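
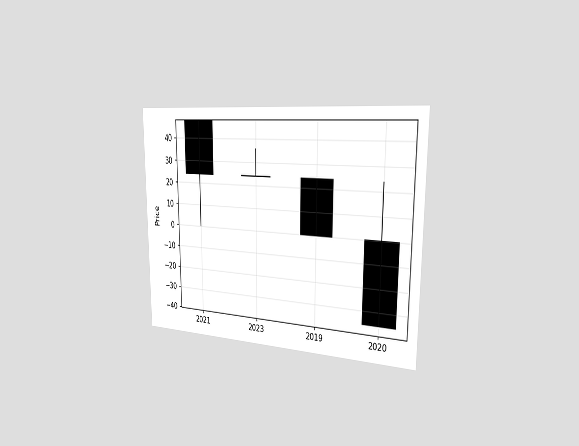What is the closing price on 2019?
The chart is viewed slightly from the right. The 2019 candle closes at 0.

0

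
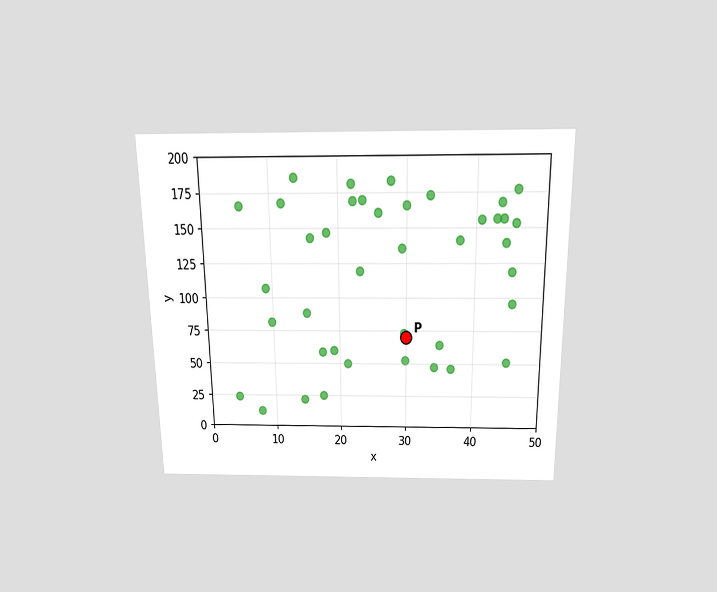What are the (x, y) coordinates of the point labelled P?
The chart is viewed slightly from above. Following the gridlines from P to each axis, P sits at (30, 70).

(30, 70)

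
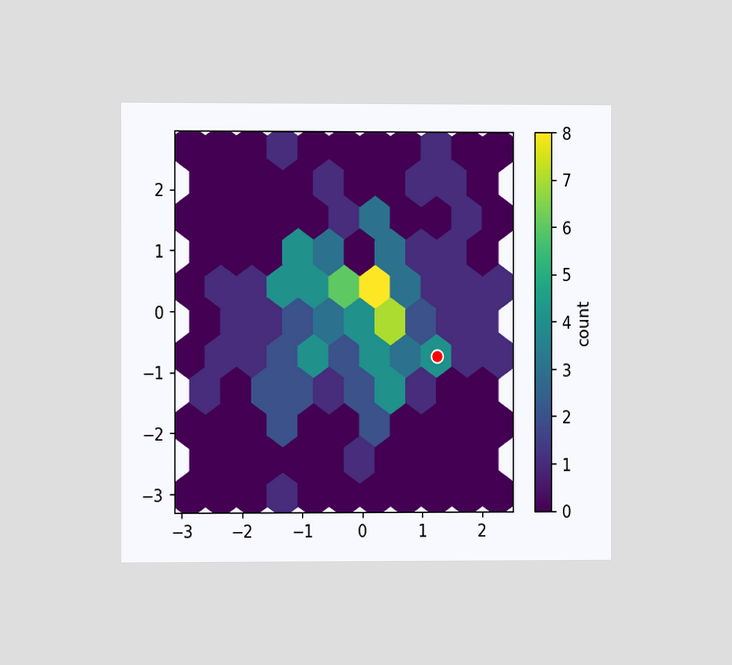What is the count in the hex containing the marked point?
The chart is viewed at a slight angle. The marked hex reads 4 on the colorbar.

4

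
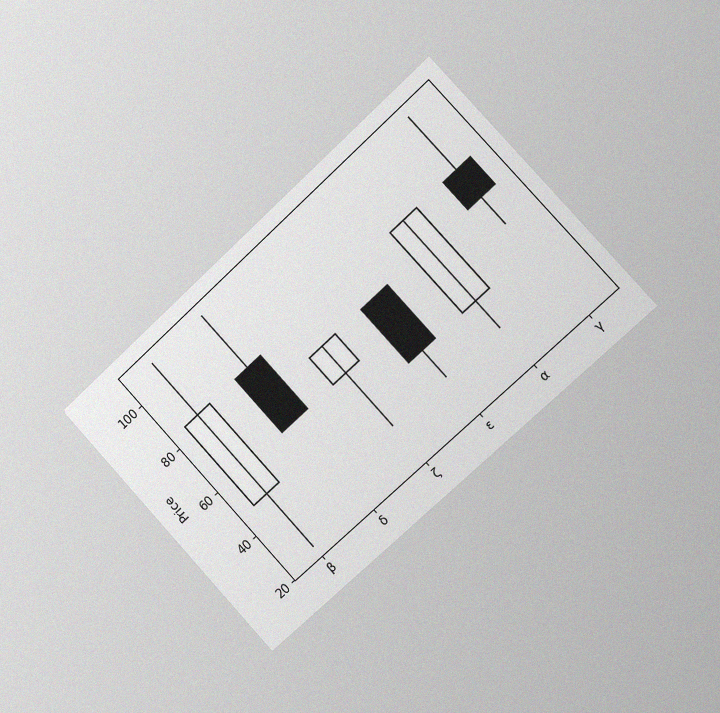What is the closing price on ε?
48

The chart is tilted about 43° counter-clockwise and viewed slightly from the right, with some photo noise. The ε candle closes at 48.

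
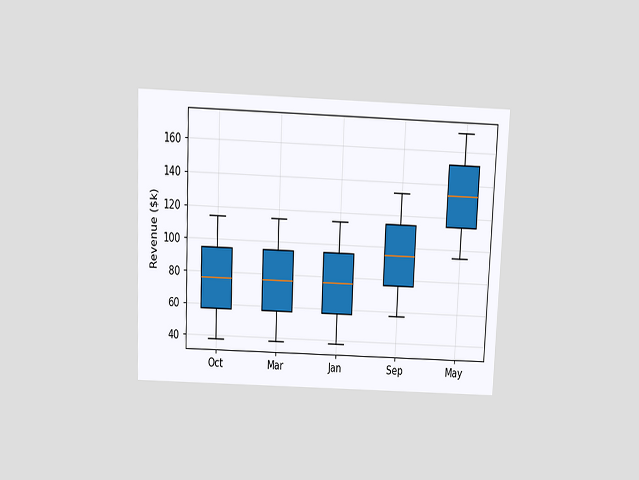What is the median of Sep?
$95k

The chart is tilted about 2° clockwise and viewed slightly from above. The median line in the Sep box sits at $95k.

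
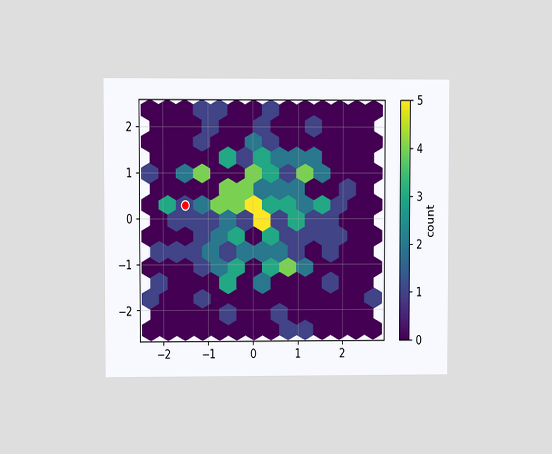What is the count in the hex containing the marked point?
The chart is viewed at a slight angle. The marked hex reads 1 on the colorbar.

1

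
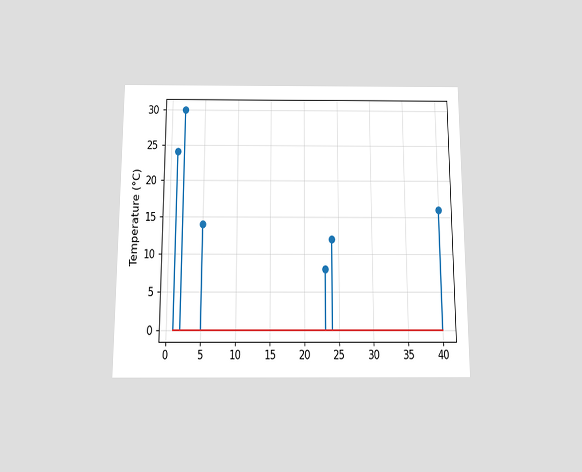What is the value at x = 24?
The chart is viewed slightly from below. The stem at x=24 reaches 12°C.

12°C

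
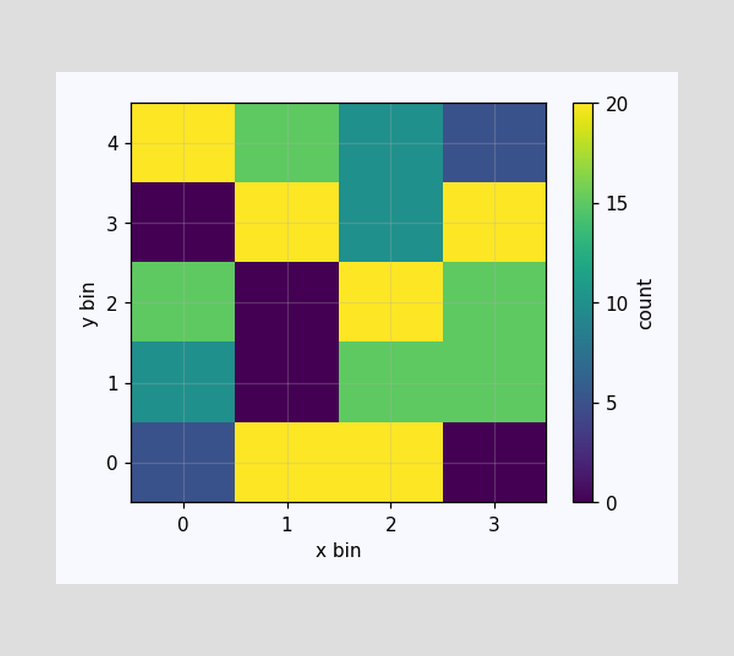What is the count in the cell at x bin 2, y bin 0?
20

Matching the cell (2, 0) against the colorbar gives 20.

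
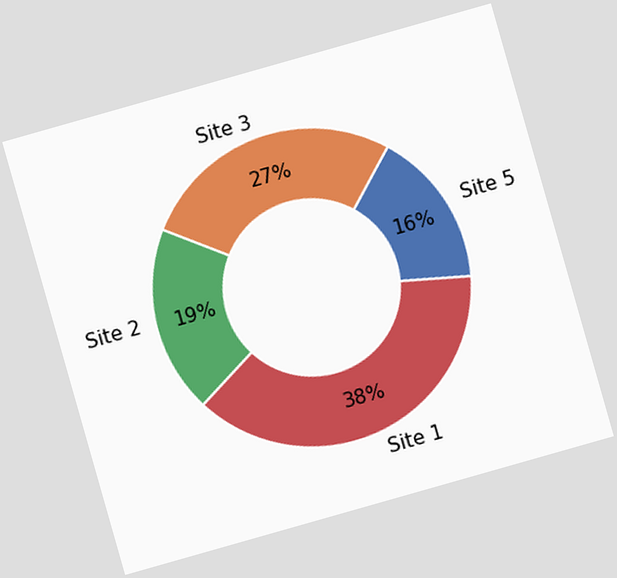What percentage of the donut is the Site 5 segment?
16%

The chart is tilted about 16° counter-clockwise. The Site 5 segment takes up 16% of the ring.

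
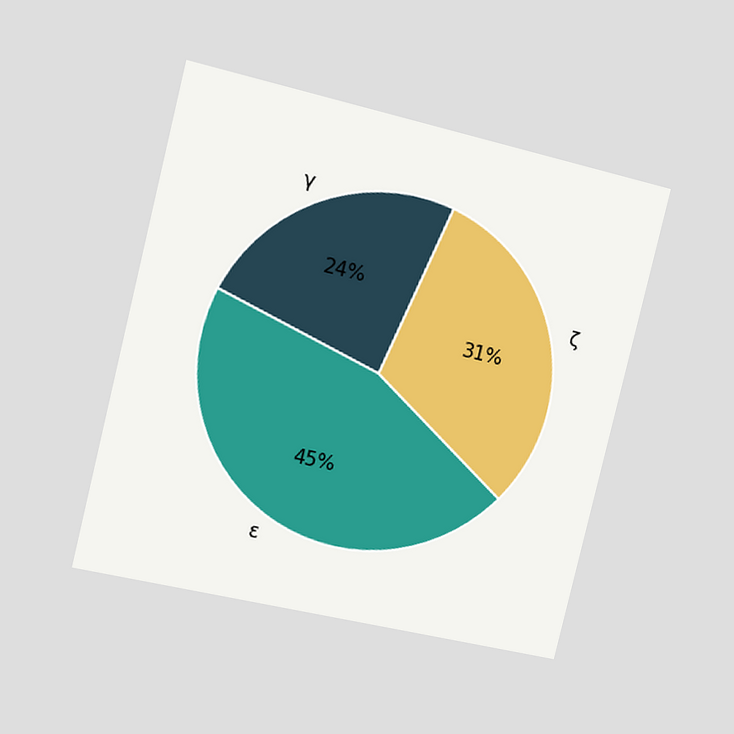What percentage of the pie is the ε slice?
The chart is tilted about 14° clockwise and viewed slightly from the left. The ε slice takes up 45% of the pie.

45%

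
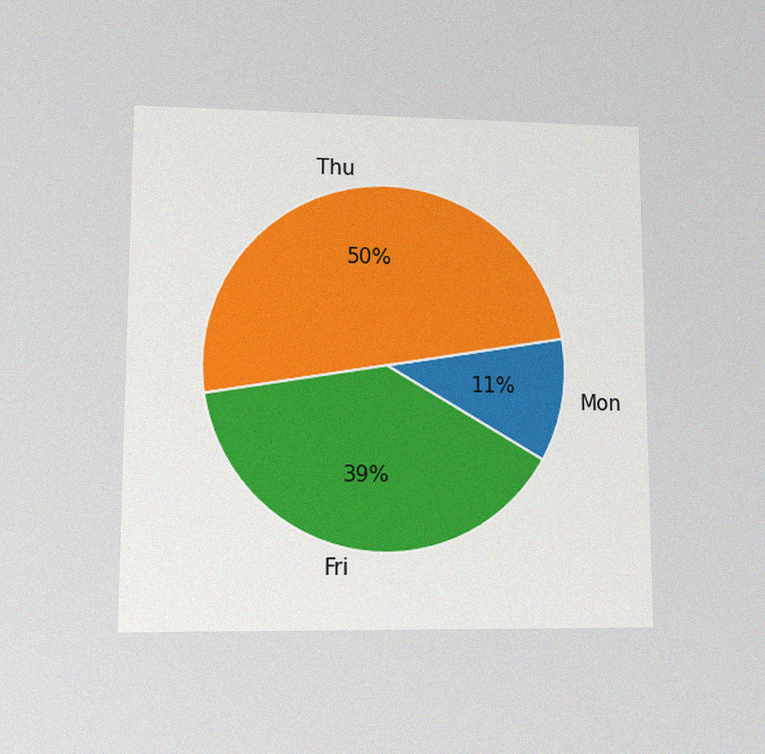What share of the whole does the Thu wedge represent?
50%

The chart is viewed at a slight angle, with some photo noise. The Thu slice takes up 50% of the pie.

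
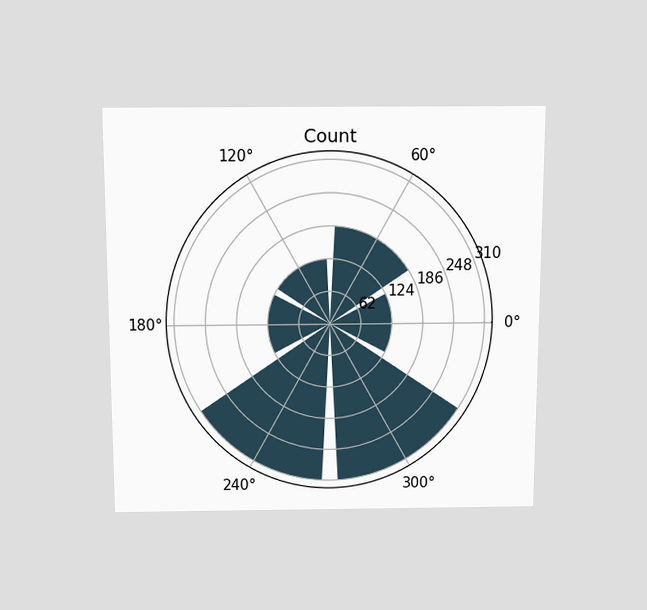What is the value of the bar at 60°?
186

The chart is viewed slightly from above. The bar at 60° reaches 186 on the radial axis.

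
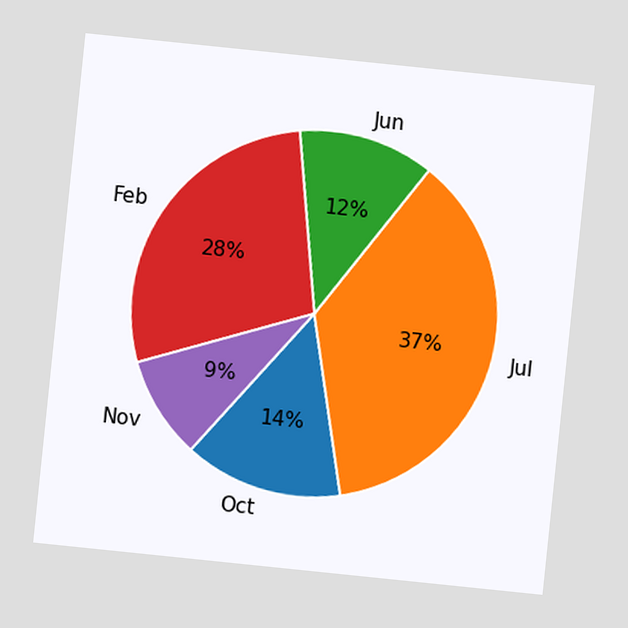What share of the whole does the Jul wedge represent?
The chart is tilted about 6° clockwise. The Jul slice takes up 37% of the pie.

37%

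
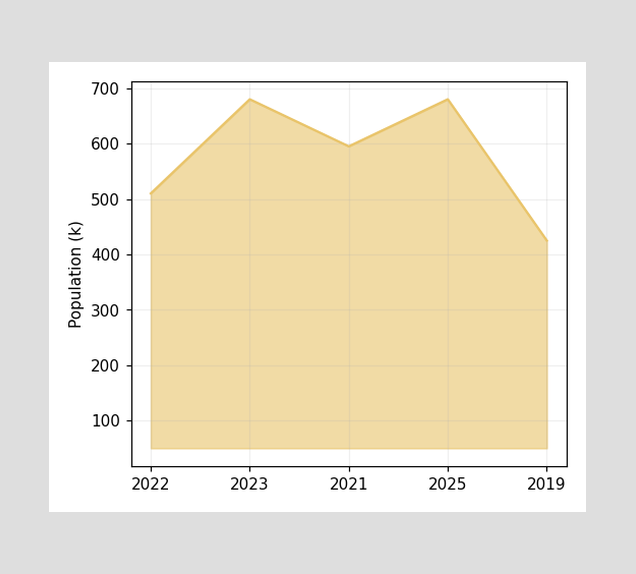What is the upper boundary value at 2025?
At 2025 the upper boundary is at 680k.

680k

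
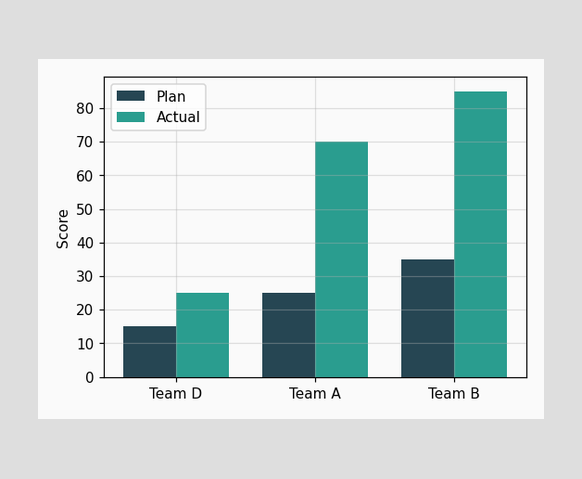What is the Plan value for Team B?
The Plan bar at Team B reaches 35 on the y-axis.

35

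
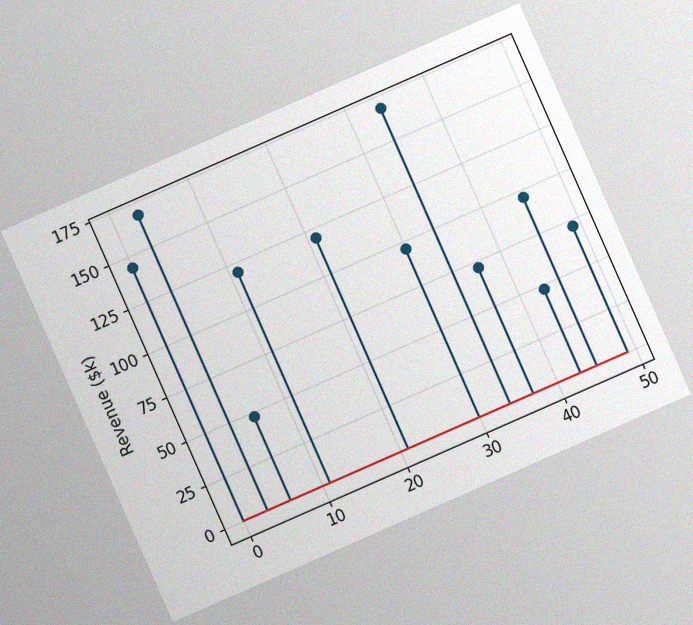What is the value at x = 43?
$48k

The chart is tilted about 24° counter-clockwise, with some photo noise. The stem at x=43 reaches $48k.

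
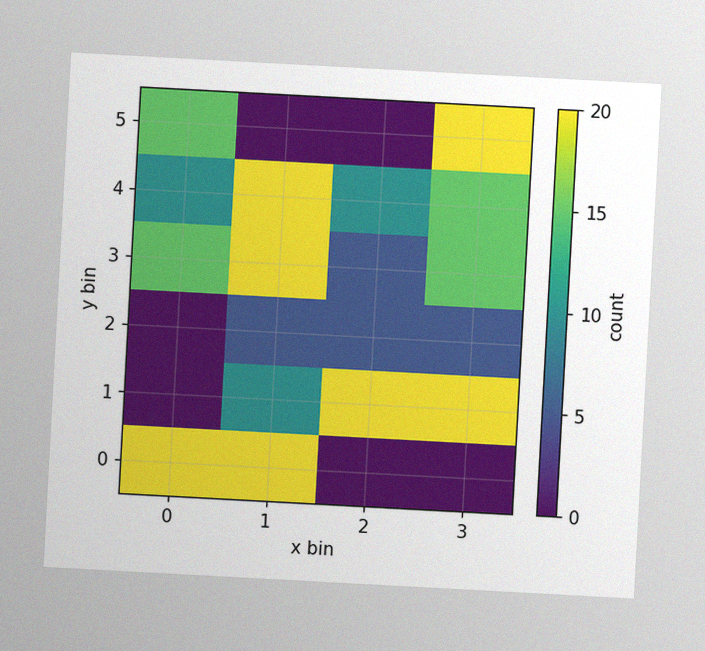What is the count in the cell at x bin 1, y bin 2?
5

The chart is tilted about 3° clockwise, with some photo noise. Matching the cell (1, 2) against the colorbar gives 5.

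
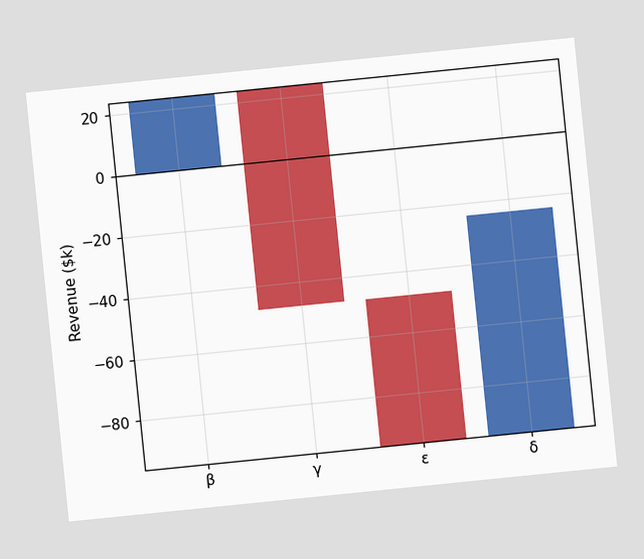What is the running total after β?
$24k

The chart is tilted about 6° counter-clockwise. After β the running total reaches $24k.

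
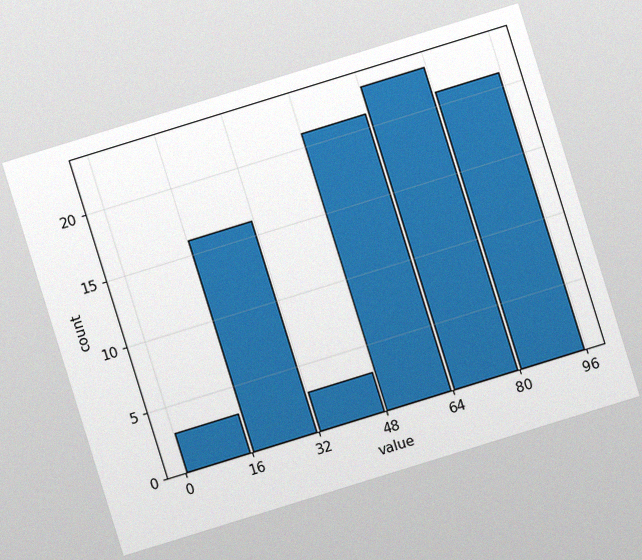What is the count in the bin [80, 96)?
The chart is tilted about 17° counter-clockwise, with some photo noise. The [80, 96) bin has height 21.

21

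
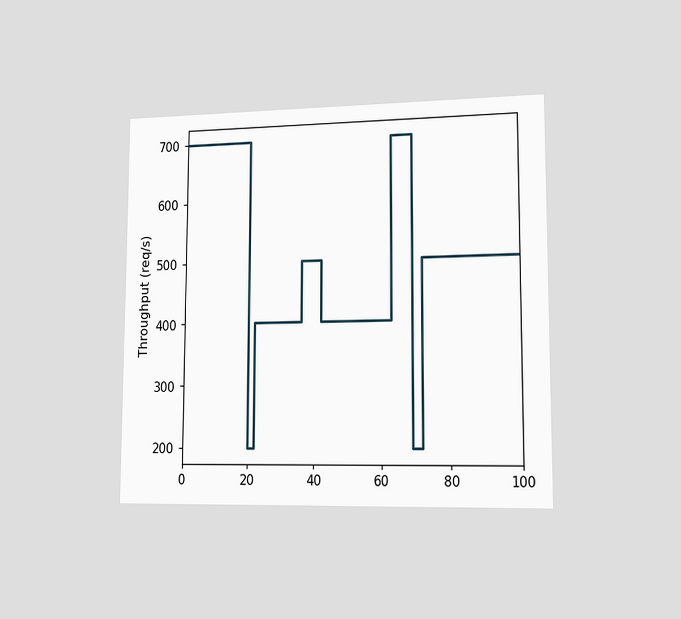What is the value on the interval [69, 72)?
The chart is viewed slightly from the right. On [69, 72) the step sits at 200req/s.

200req/s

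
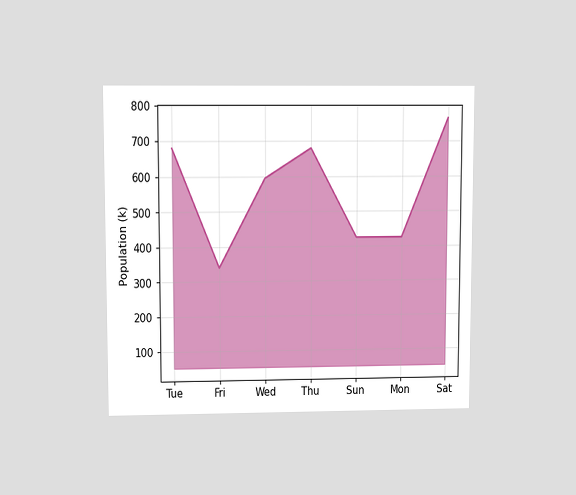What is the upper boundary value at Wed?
595k

The chart is viewed slightly from above. At Wed the upper boundary is at 595k.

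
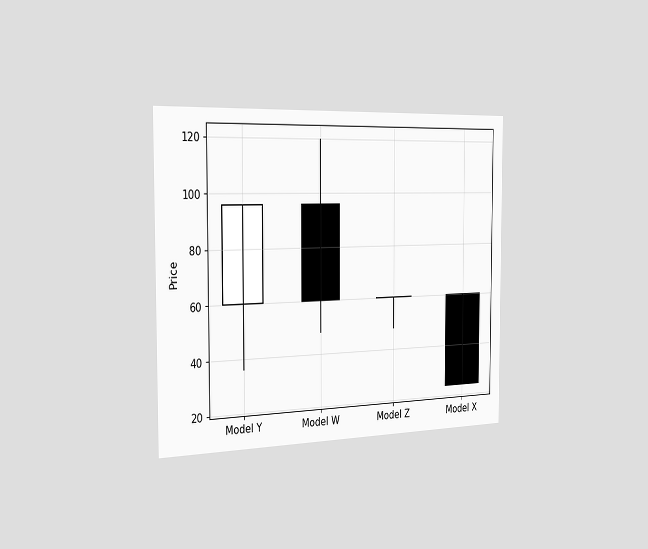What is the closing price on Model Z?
The chart is viewed slightly from the left. The Model Z candle closes at 60.

60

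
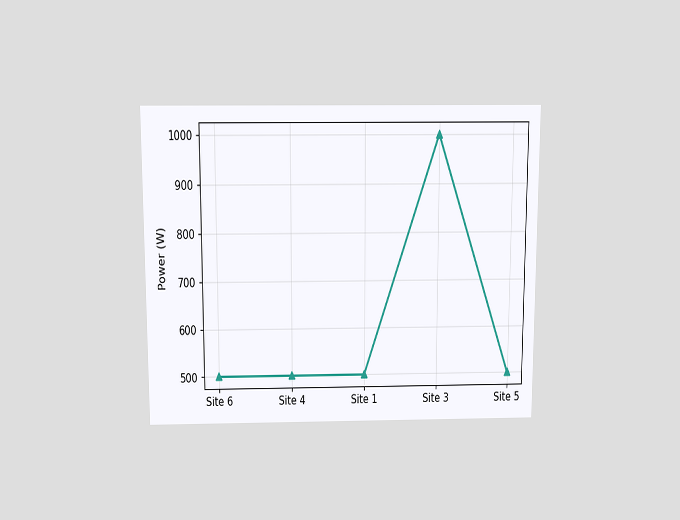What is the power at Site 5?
The chart is viewed slightly from above. At Site 5, the line is at 500W.

500W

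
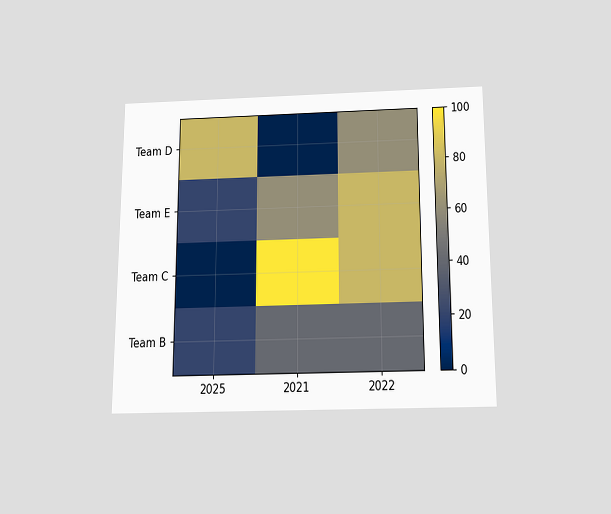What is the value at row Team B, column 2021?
40

The chart is viewed slightly from below. Matching cell (Team B, 2021) against the colorbar gives 40.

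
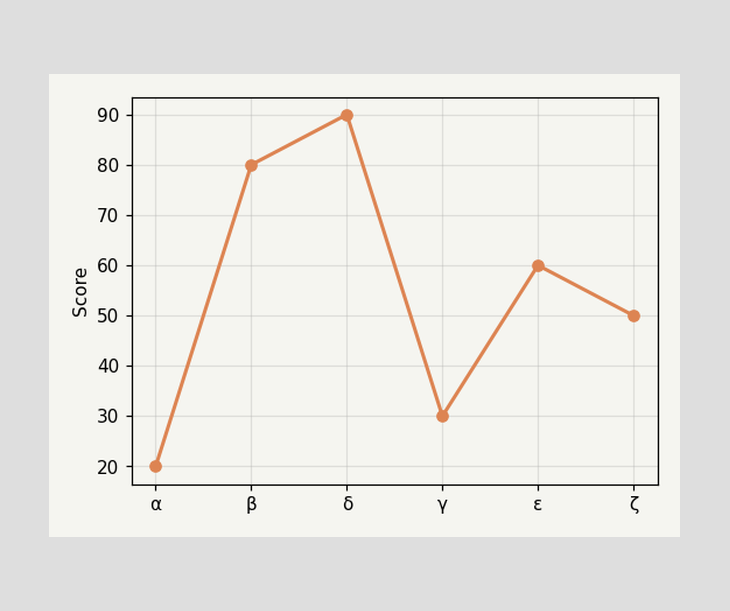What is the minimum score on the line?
20

The lowest point is at α, and reading across to the y-axis gives 20.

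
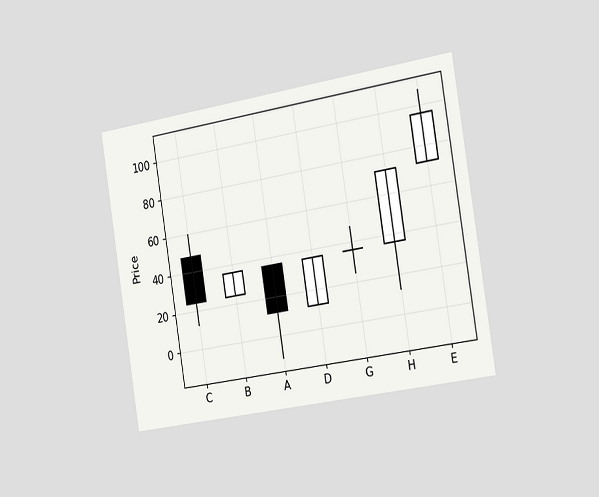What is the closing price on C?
The chart is tilted about 9° counter-clockwise and viewed slightly from the right. The C candle closes at 24.

24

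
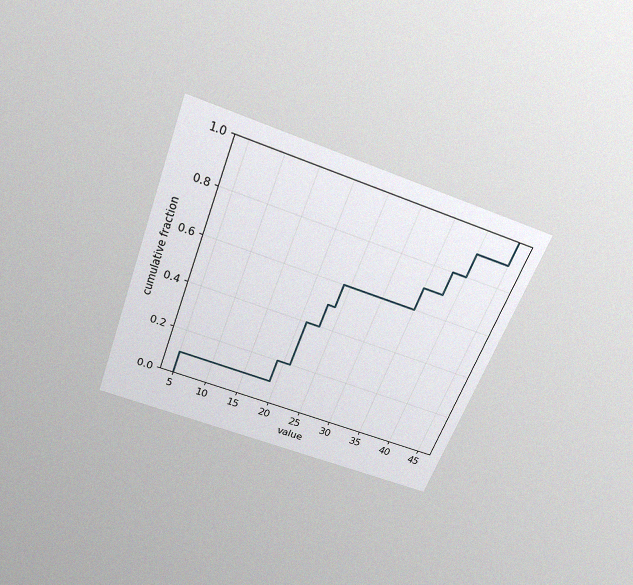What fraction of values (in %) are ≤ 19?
20%

The chart is tilted about 21° clockwise and viewed slightly from above, with some photo noise. At x=19 the ECDF step is at 20%.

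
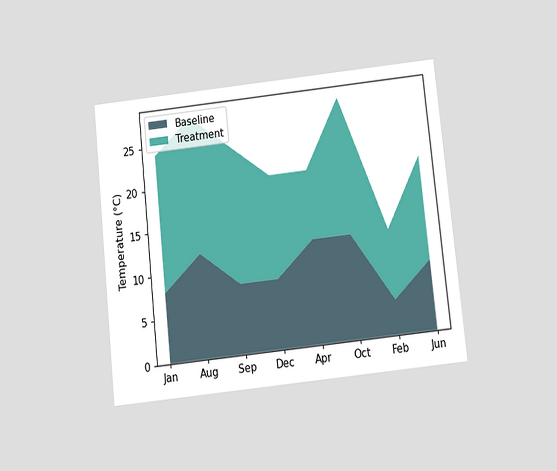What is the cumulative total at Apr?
20°C

The chart is tilted about 6° counter-clockwise and viewed slightly from below. The stacked total at Apr reaches 20°C.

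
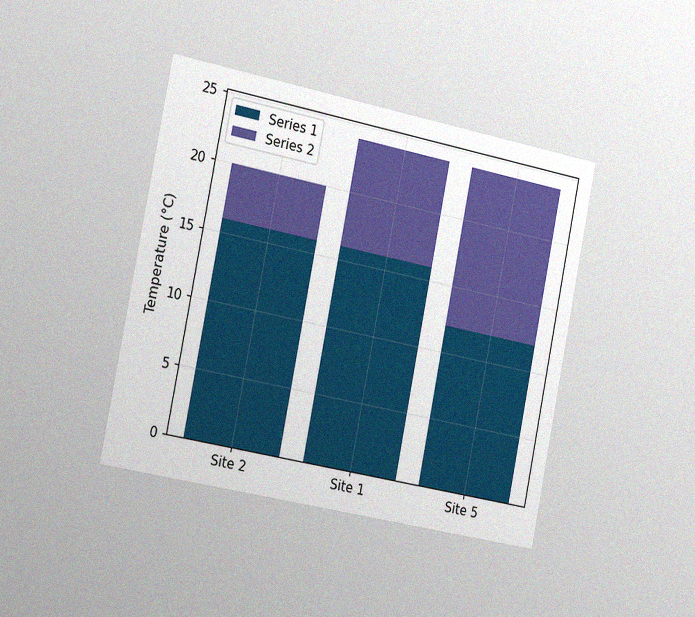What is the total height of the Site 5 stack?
The chart is tilted about 11° clockwise and viewed slightly from the left, with some photo noise. The Site 5 stack's top reaches 24°C on the y-axis.

24°C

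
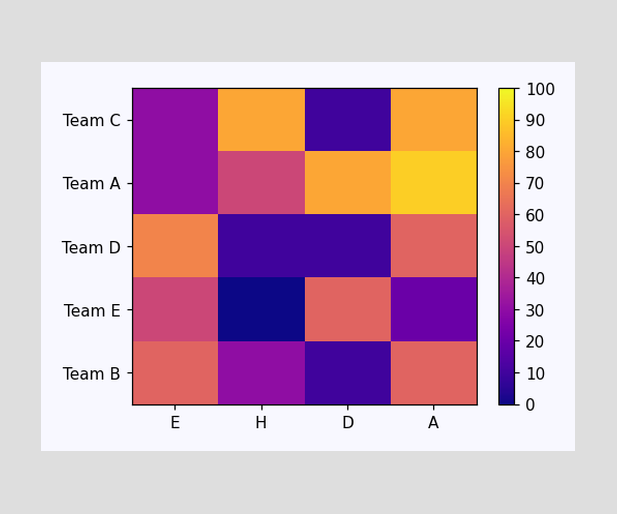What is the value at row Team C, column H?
Matching cell (Team C, H) against the colorbar gives 80.

80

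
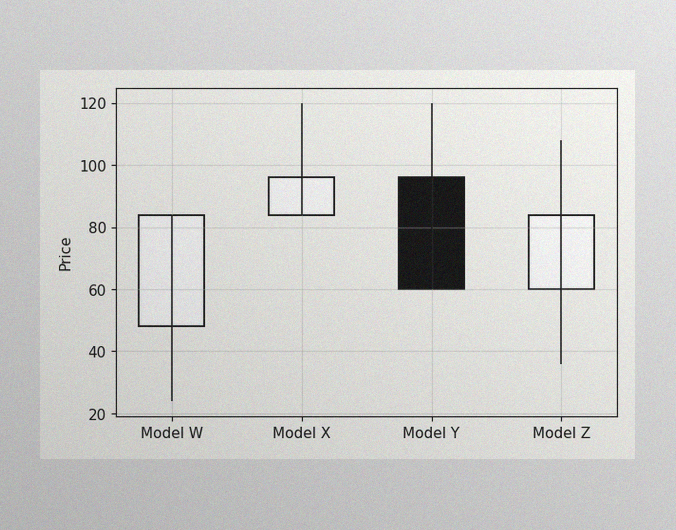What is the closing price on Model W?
The image has some photo noise and uneven lighting. The Model W candle closes at 84.

84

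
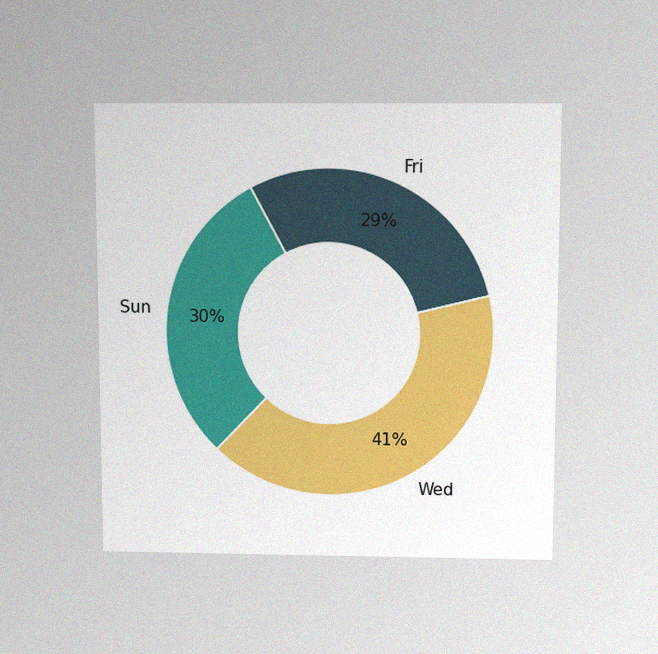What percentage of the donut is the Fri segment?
29%

The chart is viewed slightly from above, with some photo noise. The Fri segment takes up 29% of the ring.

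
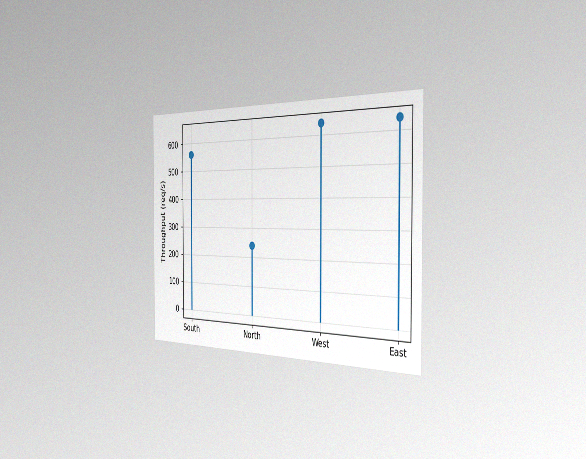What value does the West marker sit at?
640req/s

The chart is viewed slightly from the right, with some photo noise. The West marker sits at 640req/s.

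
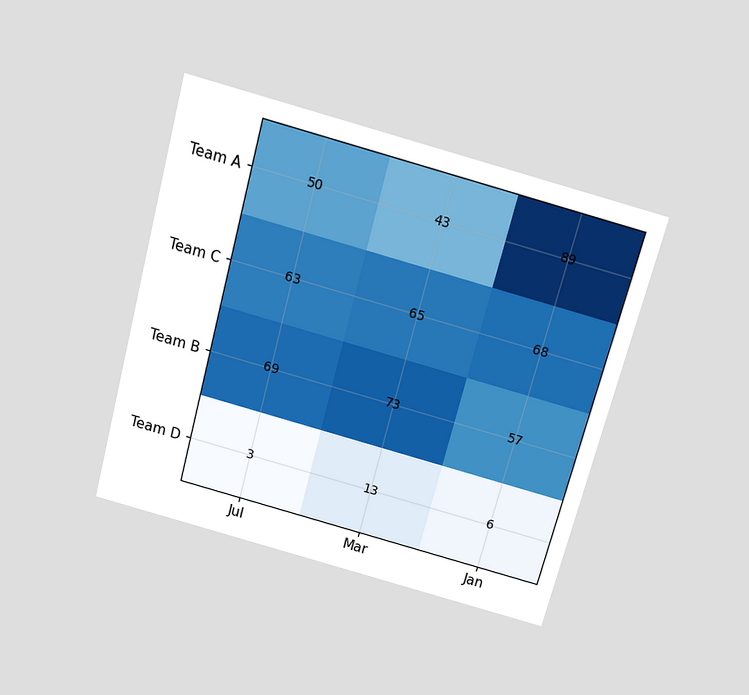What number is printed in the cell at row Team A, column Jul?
50

The chart is tilted about 15° clockwise and viewed slightly from above. The (Team A, Jul) cell reads 50.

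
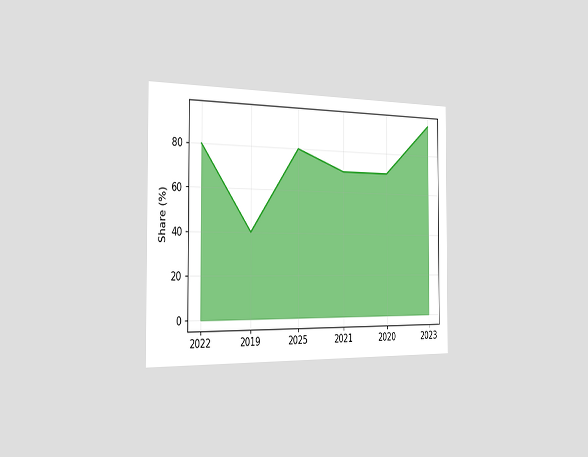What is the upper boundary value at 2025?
80%

The chart is viewed slightly from the left. At 2025 the upper boundary is at 80%.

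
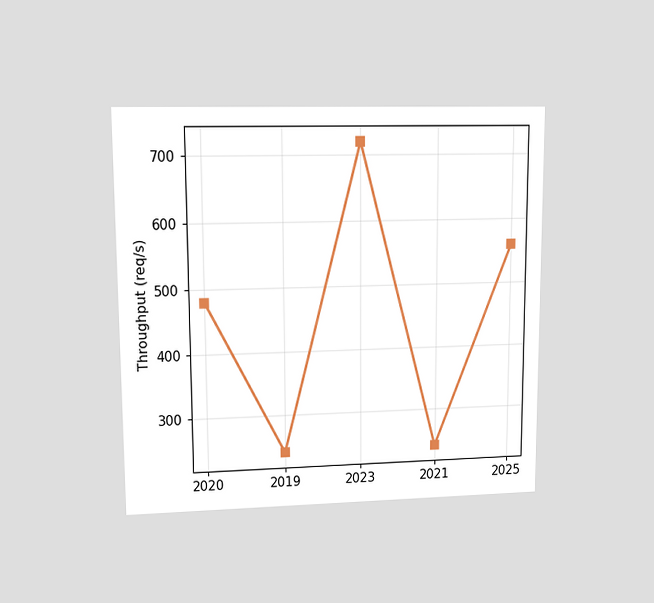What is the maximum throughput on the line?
720req/s

The chart is viewed at a slight angle. The highest point is at 2023, and reading across to the y-axis gives 720req/s.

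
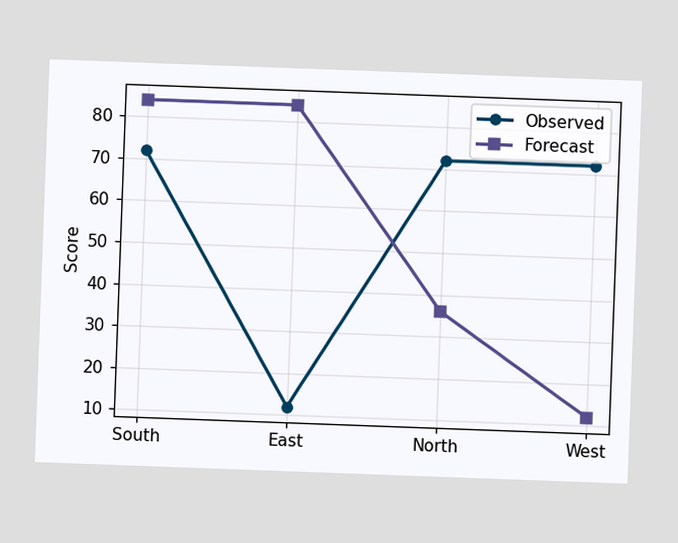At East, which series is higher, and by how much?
The chart is tilted about 2° clockwise. At East, Forecast sits above the other line by 72.

Forecast, by 72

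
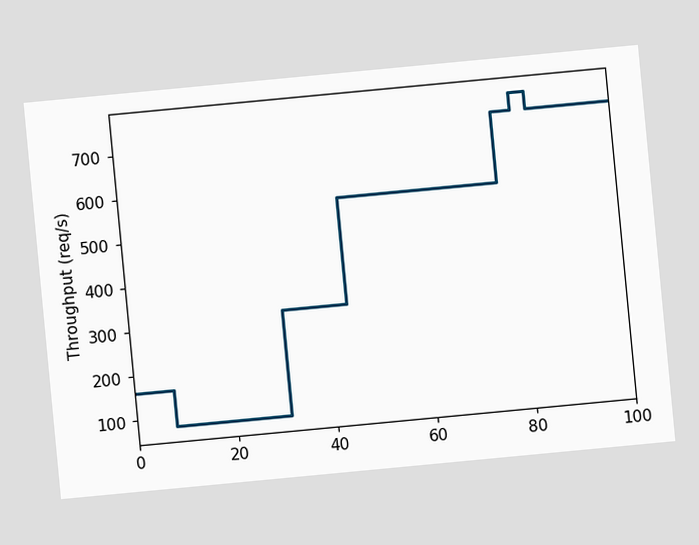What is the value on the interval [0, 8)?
160req/s

The chart is tilted about 5° counter-clockwise. On [0, 8) the step sits at 160req/s.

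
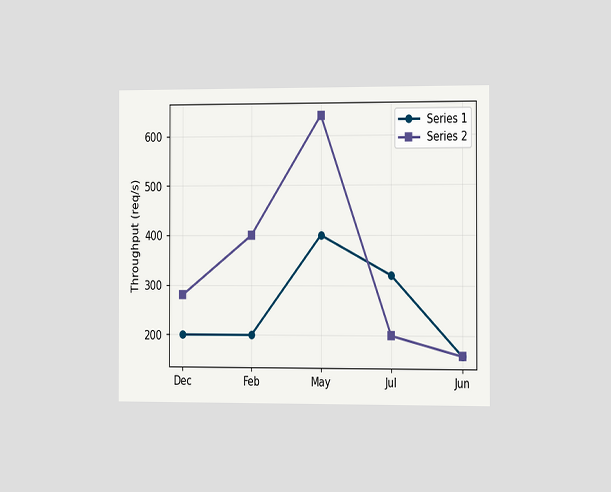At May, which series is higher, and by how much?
The chart is viewed slightly from the right. At May, Series 2 sits above the other line by 240req/s.

Series 2, by 240req/s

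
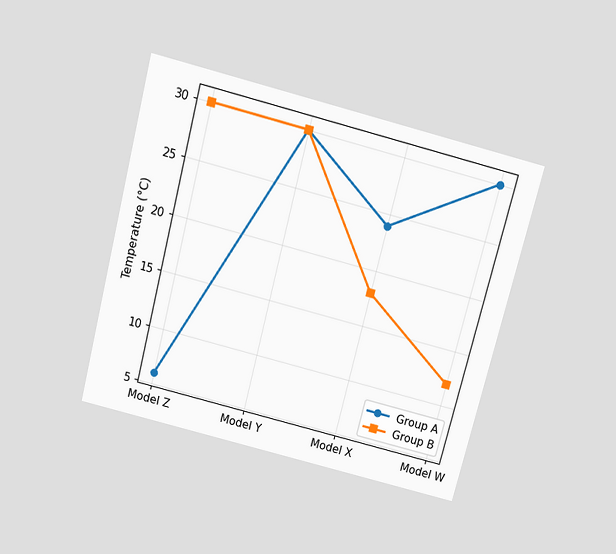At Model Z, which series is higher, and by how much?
The chart is tilted about 14° clockwise and viewed slightly from above. At Model Z, Group B sits above the other line by 24°C.

Group B, by 24°C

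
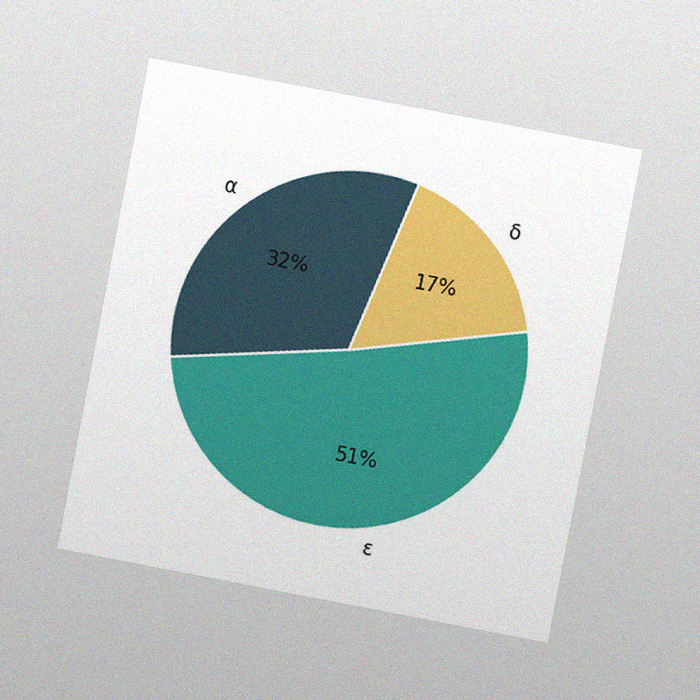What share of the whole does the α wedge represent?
The chart is tilted about 11° clockwise and viewed at a slight angle, with some photo noise. The α slice takes up 32% of the pie.

32%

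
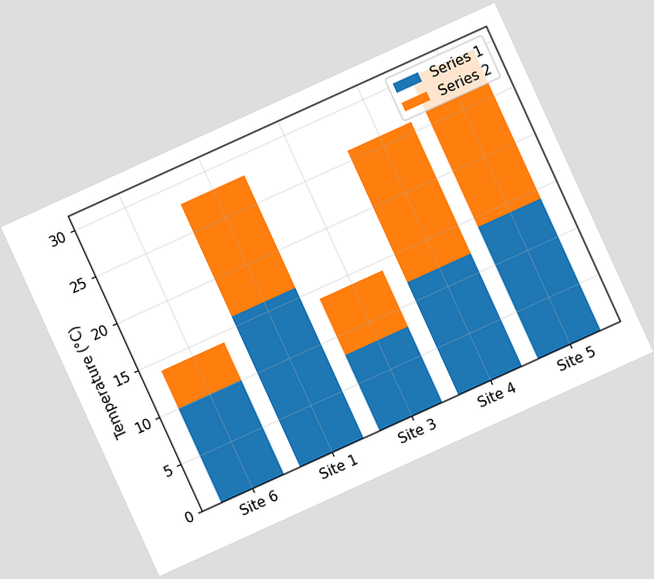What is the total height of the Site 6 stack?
The chart is tilted about 24° counter-clockwise. The Site 6 stack's top reaches 14°C on the y-axis.

14°C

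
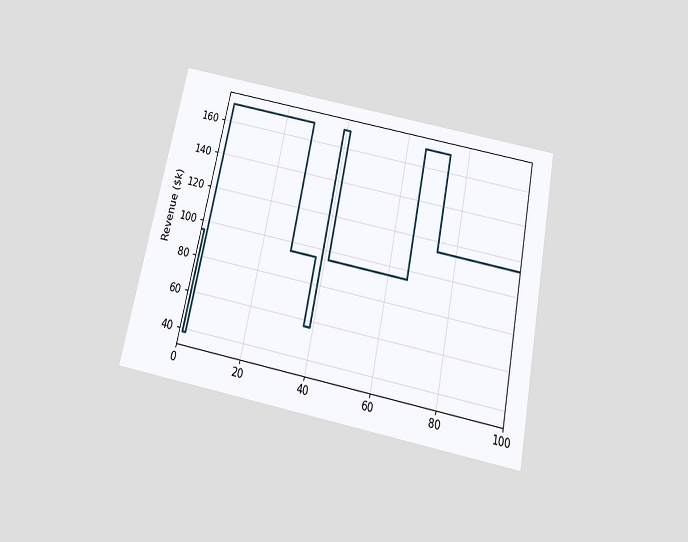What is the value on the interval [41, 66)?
The chart is tilted about 12° clockwise and viewed slightly from below. On [41, 66) the step sits at $95k.

$95k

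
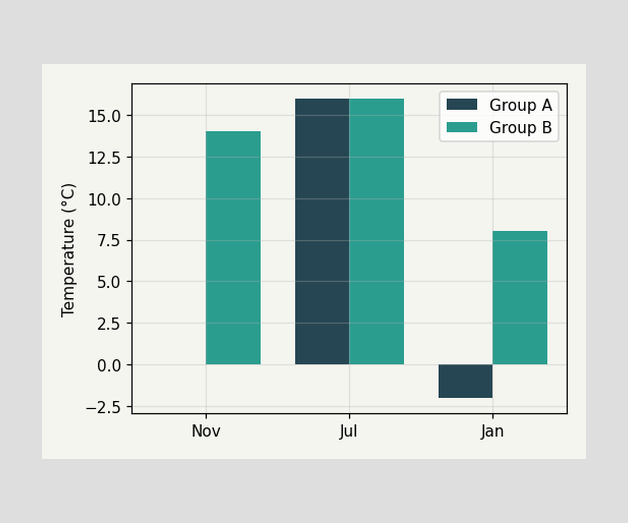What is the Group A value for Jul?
The Group A bar at Jul reaches 16°C on the y-axis.

16°C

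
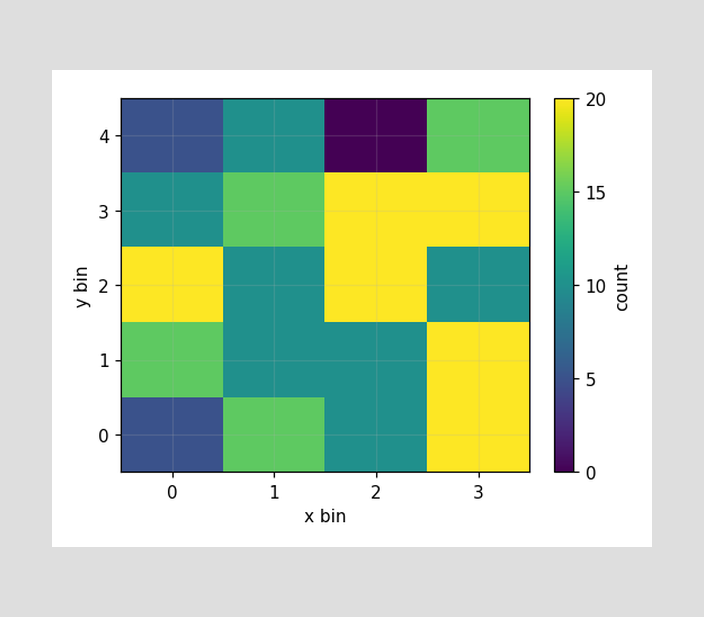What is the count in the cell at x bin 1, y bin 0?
Matching the cell (1, 0) against the colorbar gives 15.

15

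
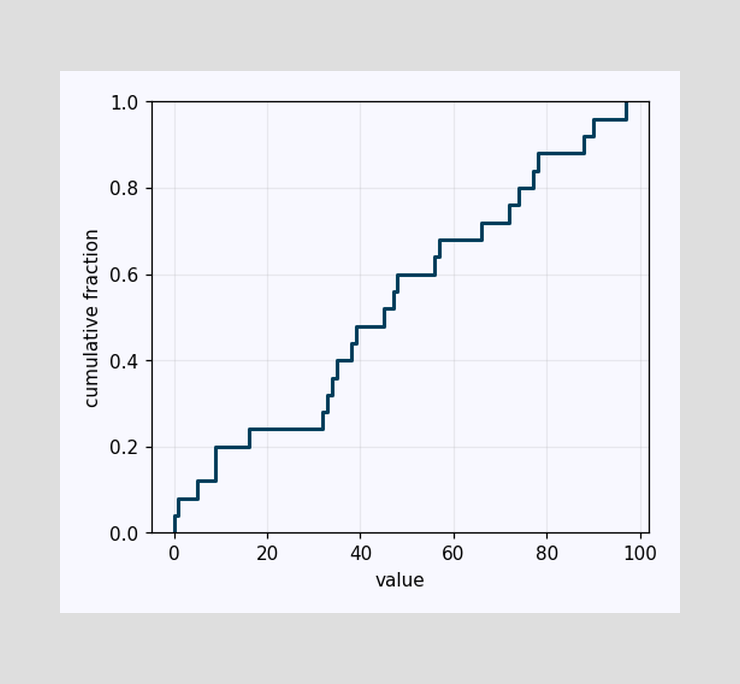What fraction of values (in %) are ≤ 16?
At x=16 the ECDF step is at 24%.

24%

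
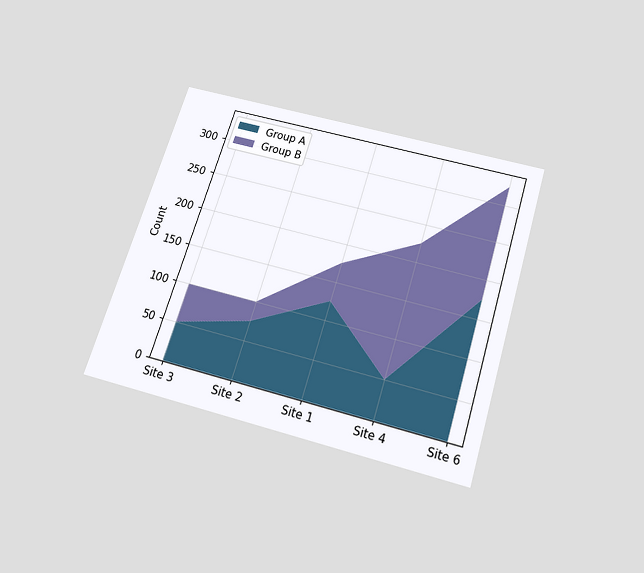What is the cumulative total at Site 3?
The chart is tilted about 17° clockwise and viewed slightly from below. The stacked total at Site 3 reaches 100.

100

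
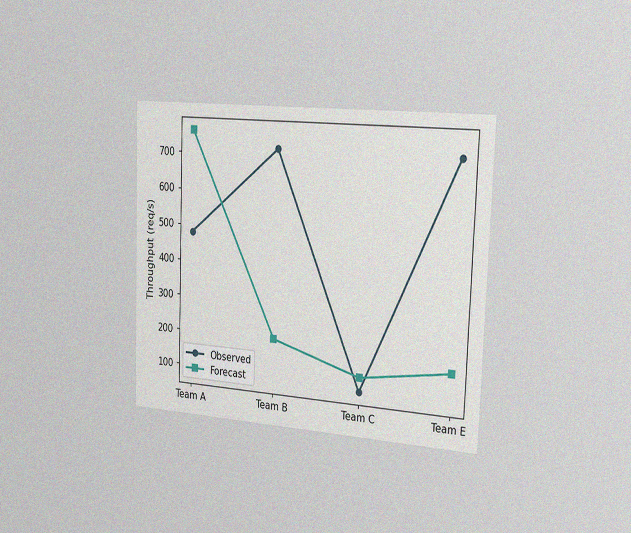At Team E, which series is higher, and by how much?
The chart is tilted about 2° clockwise and viewed slightly from the right, with some photo noise. At Team E, Observed sits above the other line by 560req/s.

Observed, by 560req/s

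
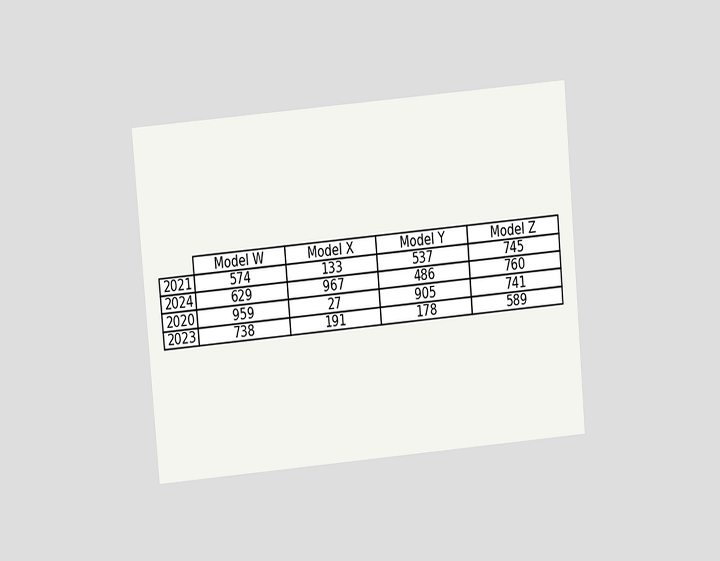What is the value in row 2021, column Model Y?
537

The chart is tilted about 5° counter-clockwise and viewed at a slight angle. The (2021, Model Y) cell reads 537.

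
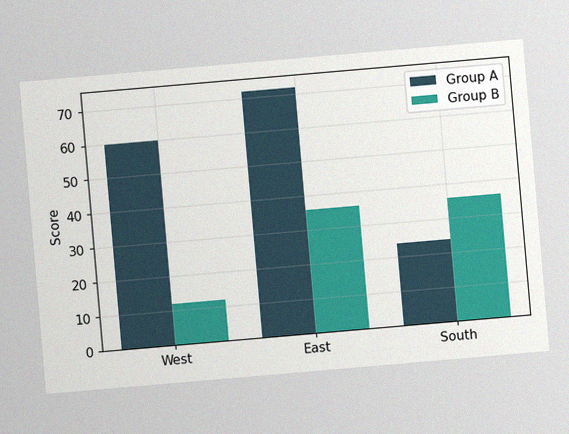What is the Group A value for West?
60

The chart is tilted about 5° counter-clockwise, with some photo noise. The Group A bar at West reaches 60 on the y-axis.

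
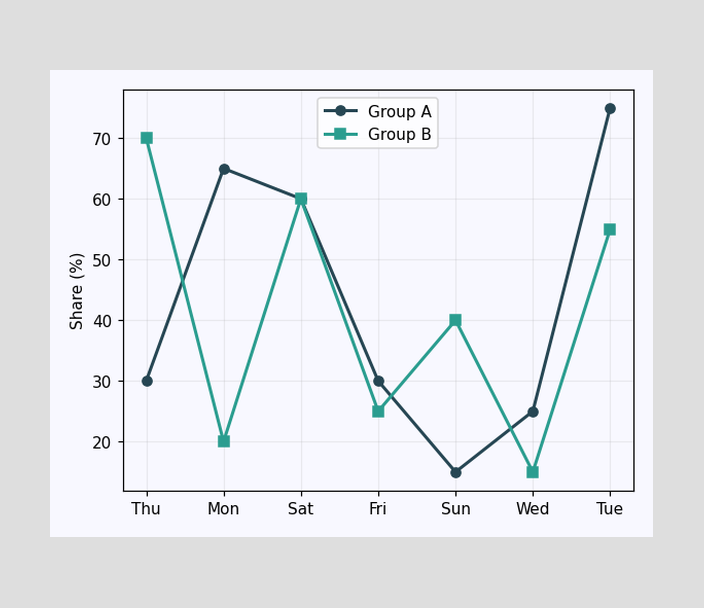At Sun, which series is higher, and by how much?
Group B, by 25%

At Sun, Group B sits above the other line by 25%.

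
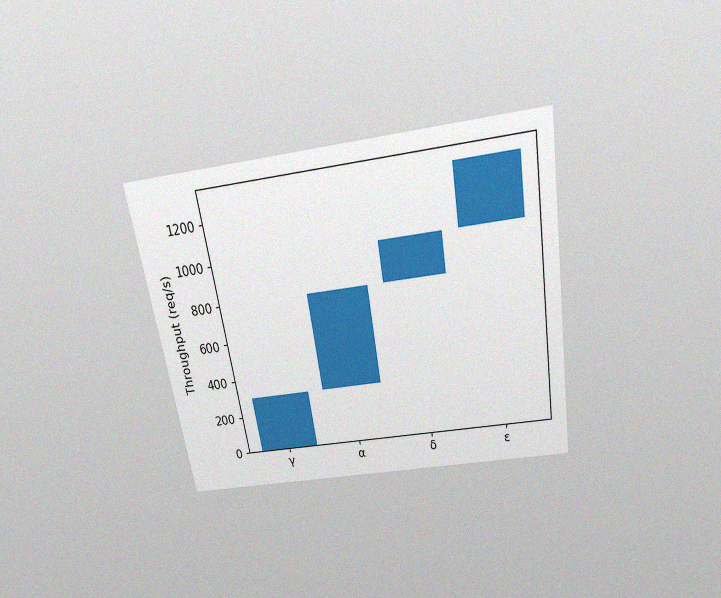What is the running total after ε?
1300req/s

The chart is tilted about 9° counter-clockwise and viewed slightly from above, with some photo noise. After ε the running total reaches 1300req/s.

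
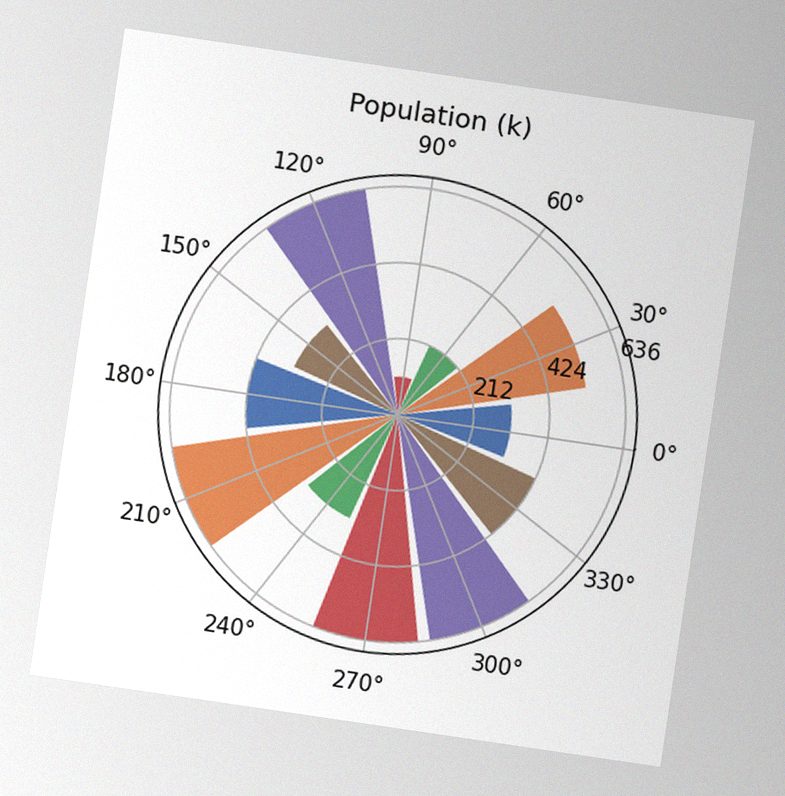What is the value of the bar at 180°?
424k

The chart is tilted about 8° clockwise, with some photo noise. The bar at 180° reaches 424k on the radial axis.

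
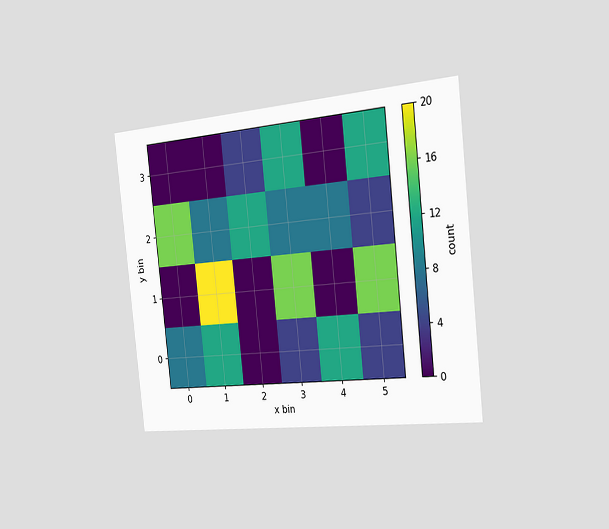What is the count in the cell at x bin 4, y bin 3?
0

The chart is tilted about 6° counter-clockwise and viewed slightly from the right. Matching the cell (4, 3) against the colorbar gives 0.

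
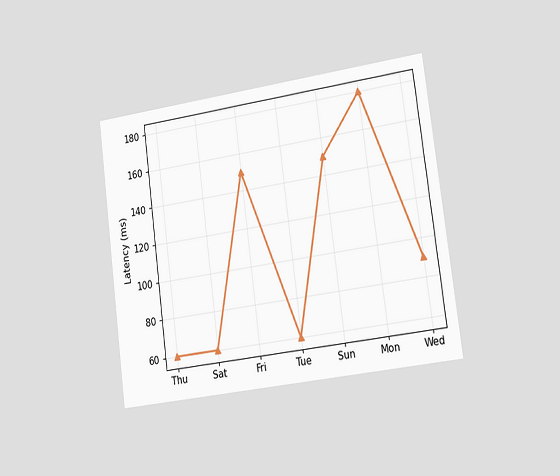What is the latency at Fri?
150ms

The chart is tilted about 7° counter-clockwise and viewed slightly from the right. At Fri, the line is at 150ms.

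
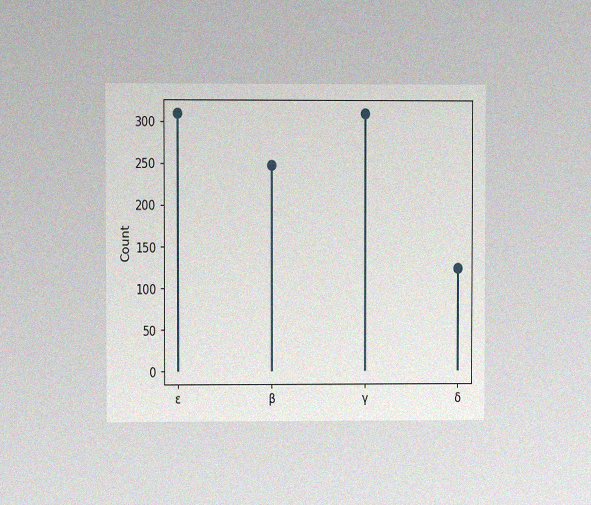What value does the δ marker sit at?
124

The chart is viewed at a slight angle, with some photo noise. The δ marker sits at 124.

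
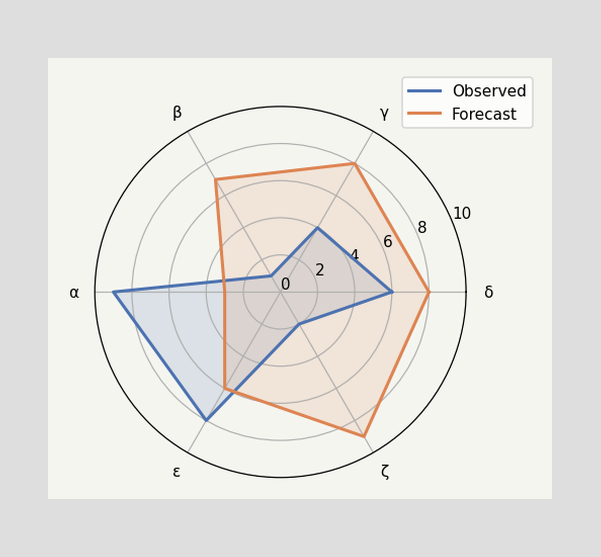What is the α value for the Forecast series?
On the α axis, Forecast reaches 3.

3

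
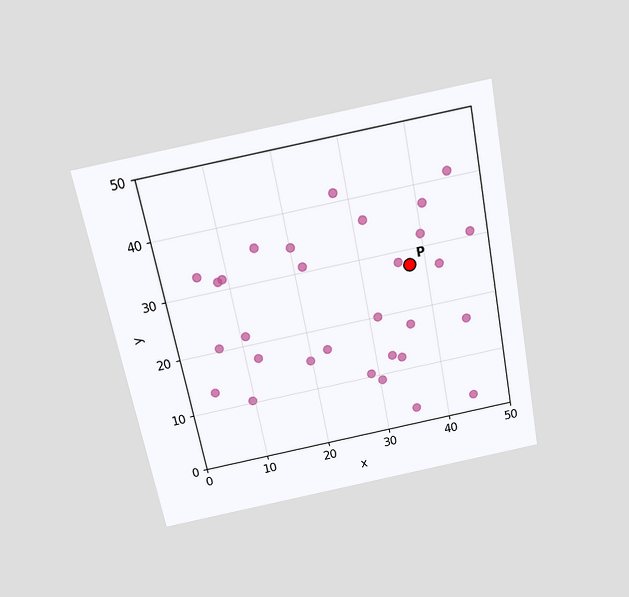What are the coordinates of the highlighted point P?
The chart is tilted about 11° counter-clockwise and viewed slightly from above. Following the gridlines from P to each axis, P sits at (37.5, 27.5).

(37.5, 27.5)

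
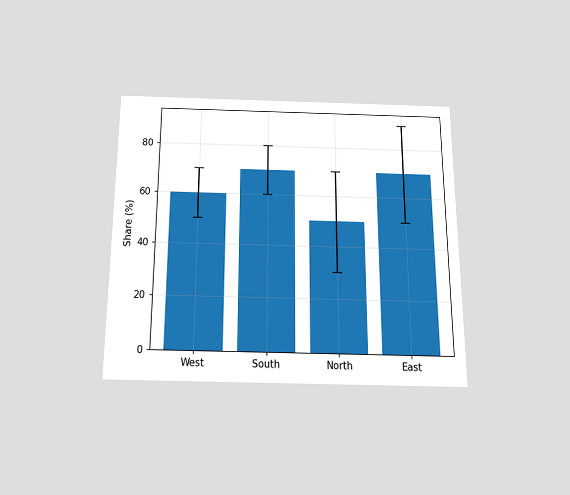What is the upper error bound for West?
The chart is viewed slightly from below. The West bar's upper whisker reaches 70%.

70%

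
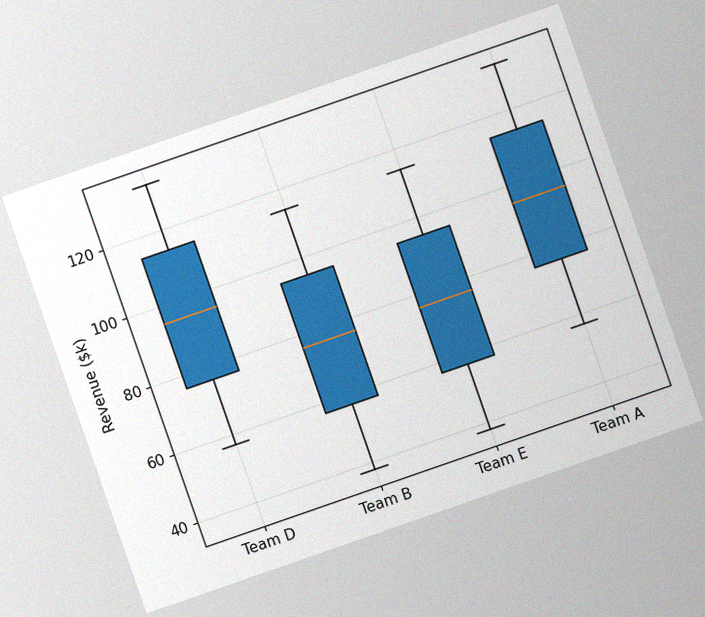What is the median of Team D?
The chart is tilted about 19° counter-clockwise, with some photo noise. The median line in the Team D box sits at $95k.

$95k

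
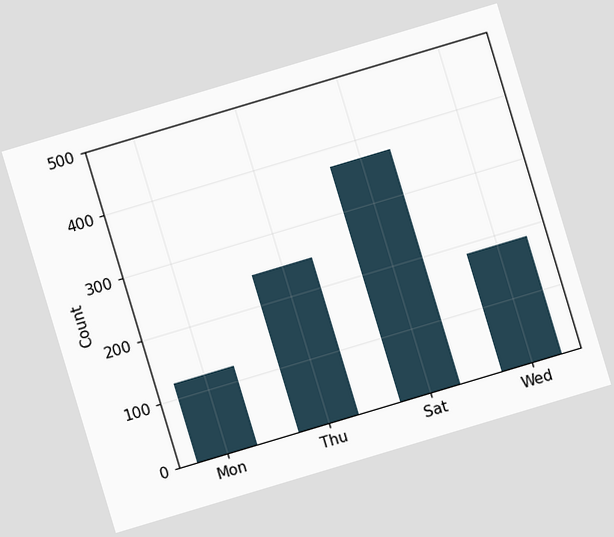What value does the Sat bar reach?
The chart is tilted about 17° counter-clockwise. Reading along the chart's y-axis, the Sat bar reaches 372.

372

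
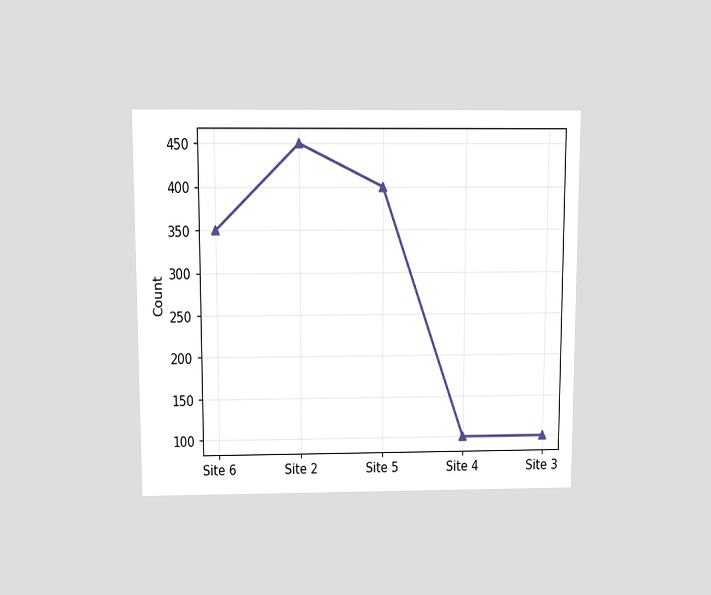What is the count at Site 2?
450

The chart is viewed slightly from above. At Site 2, the line is at 450.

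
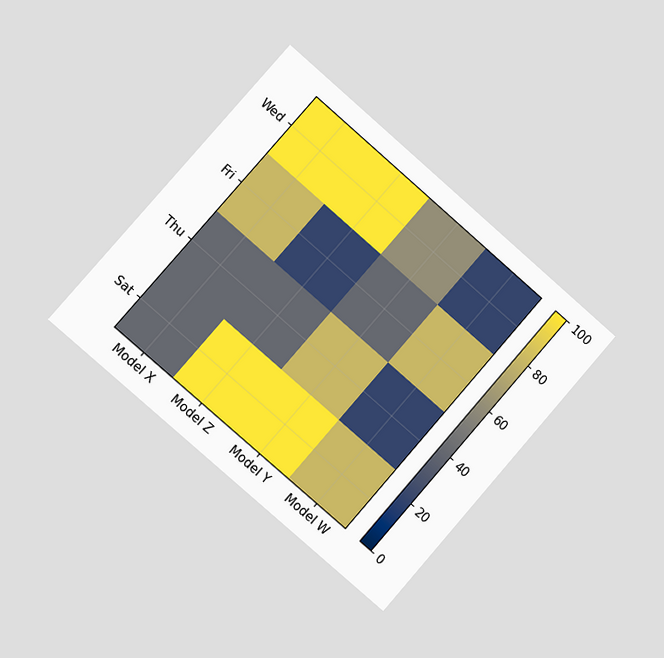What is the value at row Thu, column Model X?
40

The chart is tilted about 41° clockwise and viewed slightly from the left. Matching cell (Thu, Model X) against the colorbar gives 40.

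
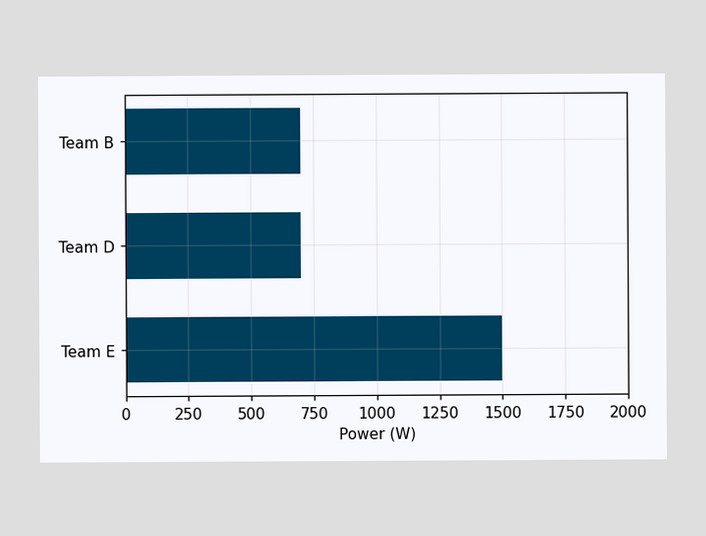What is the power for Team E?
Reading along the chart's x-axis, the Team E bar reaches 1500W.

1500W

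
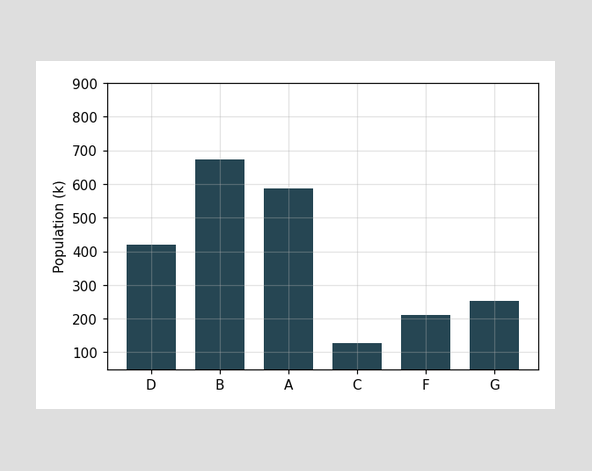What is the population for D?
420k

Reading along the chart's y-axis, the D bar reaches 420k.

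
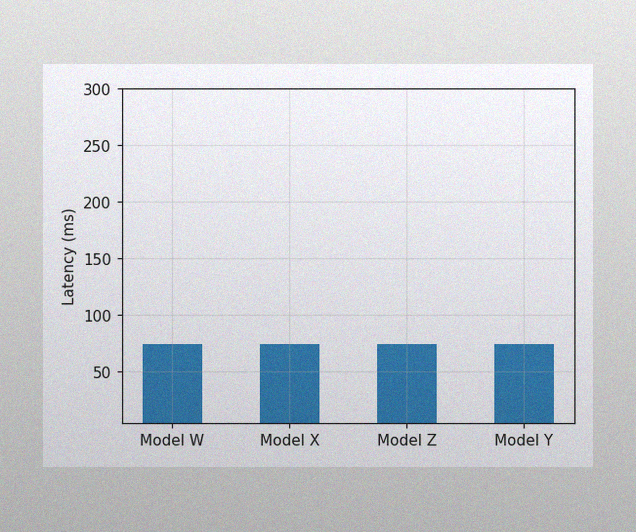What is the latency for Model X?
74ms

The image has some photo noise and uneven lighting. Reading along the chart's y-axis, the Model X bar reaches 74ms.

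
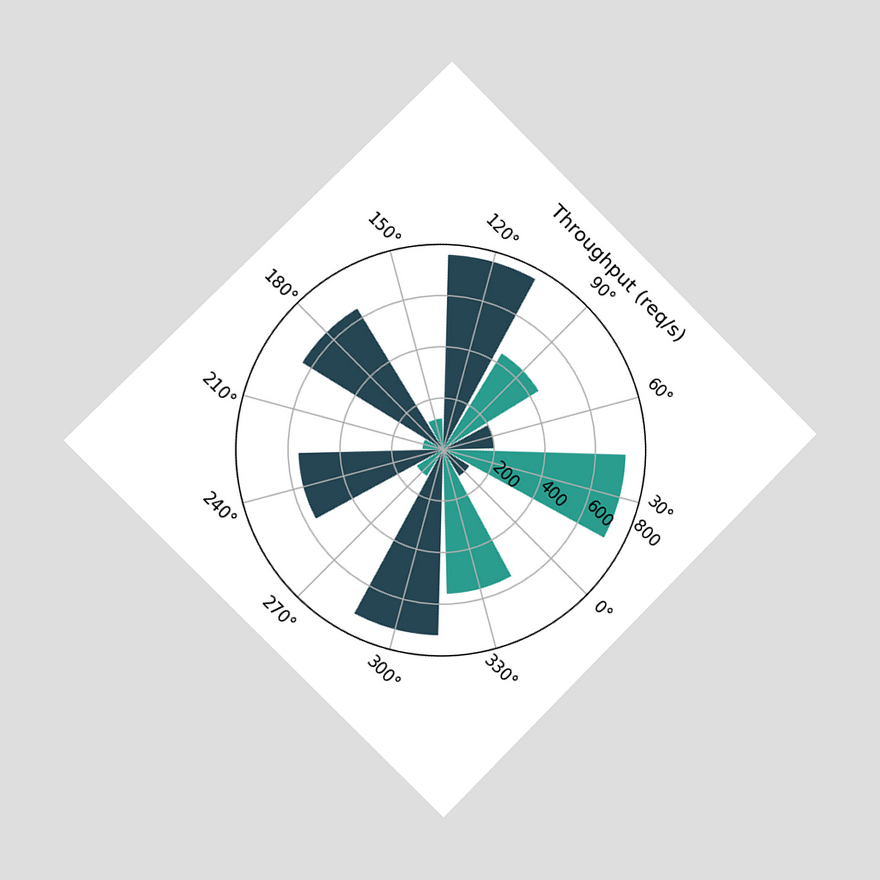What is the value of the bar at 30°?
720req/s

The chart is tilted about 45° clockwise and viewed slightly from the left. The bar at 30° reaches 720req/s on the radial axis.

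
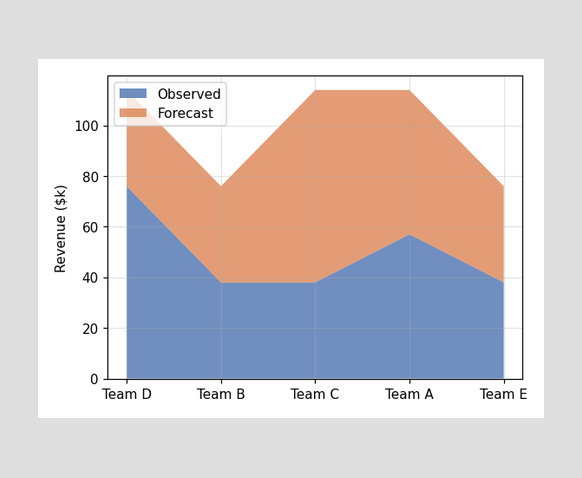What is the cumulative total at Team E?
The stacked total at Team E reaches $76k.

$76k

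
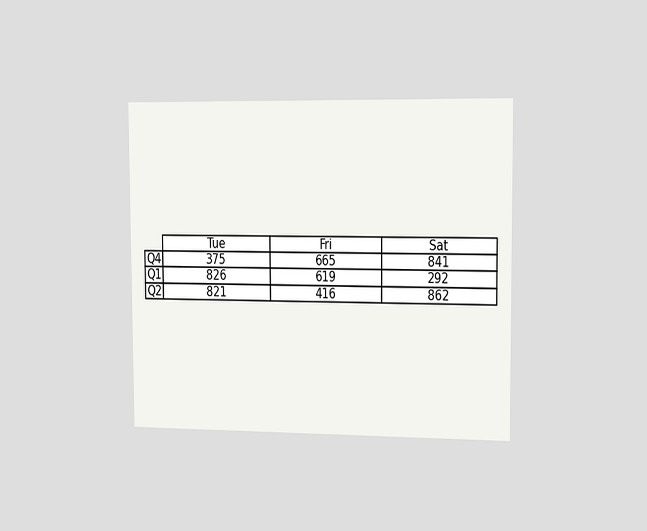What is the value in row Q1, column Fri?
The chart is viewed slightly from the right. The (Q1, Fri) cell reads 619.

619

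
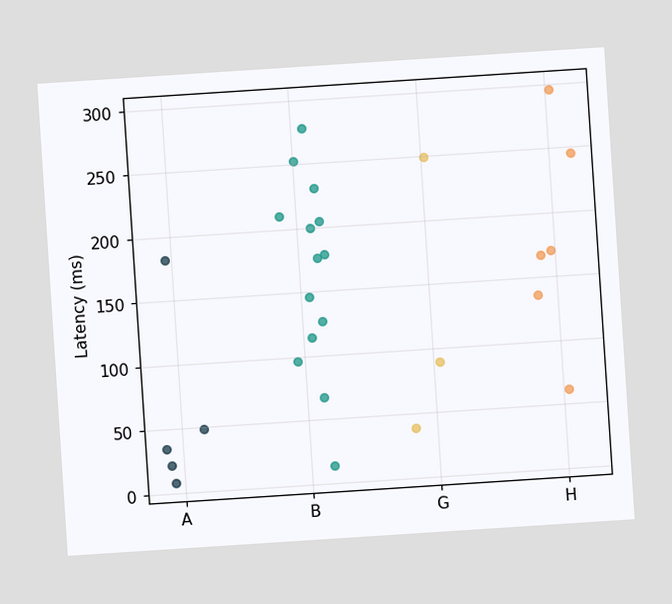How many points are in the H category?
6

The chart is tilted about 4° counter-clockwise. Counting the markers in the H column gives 6.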